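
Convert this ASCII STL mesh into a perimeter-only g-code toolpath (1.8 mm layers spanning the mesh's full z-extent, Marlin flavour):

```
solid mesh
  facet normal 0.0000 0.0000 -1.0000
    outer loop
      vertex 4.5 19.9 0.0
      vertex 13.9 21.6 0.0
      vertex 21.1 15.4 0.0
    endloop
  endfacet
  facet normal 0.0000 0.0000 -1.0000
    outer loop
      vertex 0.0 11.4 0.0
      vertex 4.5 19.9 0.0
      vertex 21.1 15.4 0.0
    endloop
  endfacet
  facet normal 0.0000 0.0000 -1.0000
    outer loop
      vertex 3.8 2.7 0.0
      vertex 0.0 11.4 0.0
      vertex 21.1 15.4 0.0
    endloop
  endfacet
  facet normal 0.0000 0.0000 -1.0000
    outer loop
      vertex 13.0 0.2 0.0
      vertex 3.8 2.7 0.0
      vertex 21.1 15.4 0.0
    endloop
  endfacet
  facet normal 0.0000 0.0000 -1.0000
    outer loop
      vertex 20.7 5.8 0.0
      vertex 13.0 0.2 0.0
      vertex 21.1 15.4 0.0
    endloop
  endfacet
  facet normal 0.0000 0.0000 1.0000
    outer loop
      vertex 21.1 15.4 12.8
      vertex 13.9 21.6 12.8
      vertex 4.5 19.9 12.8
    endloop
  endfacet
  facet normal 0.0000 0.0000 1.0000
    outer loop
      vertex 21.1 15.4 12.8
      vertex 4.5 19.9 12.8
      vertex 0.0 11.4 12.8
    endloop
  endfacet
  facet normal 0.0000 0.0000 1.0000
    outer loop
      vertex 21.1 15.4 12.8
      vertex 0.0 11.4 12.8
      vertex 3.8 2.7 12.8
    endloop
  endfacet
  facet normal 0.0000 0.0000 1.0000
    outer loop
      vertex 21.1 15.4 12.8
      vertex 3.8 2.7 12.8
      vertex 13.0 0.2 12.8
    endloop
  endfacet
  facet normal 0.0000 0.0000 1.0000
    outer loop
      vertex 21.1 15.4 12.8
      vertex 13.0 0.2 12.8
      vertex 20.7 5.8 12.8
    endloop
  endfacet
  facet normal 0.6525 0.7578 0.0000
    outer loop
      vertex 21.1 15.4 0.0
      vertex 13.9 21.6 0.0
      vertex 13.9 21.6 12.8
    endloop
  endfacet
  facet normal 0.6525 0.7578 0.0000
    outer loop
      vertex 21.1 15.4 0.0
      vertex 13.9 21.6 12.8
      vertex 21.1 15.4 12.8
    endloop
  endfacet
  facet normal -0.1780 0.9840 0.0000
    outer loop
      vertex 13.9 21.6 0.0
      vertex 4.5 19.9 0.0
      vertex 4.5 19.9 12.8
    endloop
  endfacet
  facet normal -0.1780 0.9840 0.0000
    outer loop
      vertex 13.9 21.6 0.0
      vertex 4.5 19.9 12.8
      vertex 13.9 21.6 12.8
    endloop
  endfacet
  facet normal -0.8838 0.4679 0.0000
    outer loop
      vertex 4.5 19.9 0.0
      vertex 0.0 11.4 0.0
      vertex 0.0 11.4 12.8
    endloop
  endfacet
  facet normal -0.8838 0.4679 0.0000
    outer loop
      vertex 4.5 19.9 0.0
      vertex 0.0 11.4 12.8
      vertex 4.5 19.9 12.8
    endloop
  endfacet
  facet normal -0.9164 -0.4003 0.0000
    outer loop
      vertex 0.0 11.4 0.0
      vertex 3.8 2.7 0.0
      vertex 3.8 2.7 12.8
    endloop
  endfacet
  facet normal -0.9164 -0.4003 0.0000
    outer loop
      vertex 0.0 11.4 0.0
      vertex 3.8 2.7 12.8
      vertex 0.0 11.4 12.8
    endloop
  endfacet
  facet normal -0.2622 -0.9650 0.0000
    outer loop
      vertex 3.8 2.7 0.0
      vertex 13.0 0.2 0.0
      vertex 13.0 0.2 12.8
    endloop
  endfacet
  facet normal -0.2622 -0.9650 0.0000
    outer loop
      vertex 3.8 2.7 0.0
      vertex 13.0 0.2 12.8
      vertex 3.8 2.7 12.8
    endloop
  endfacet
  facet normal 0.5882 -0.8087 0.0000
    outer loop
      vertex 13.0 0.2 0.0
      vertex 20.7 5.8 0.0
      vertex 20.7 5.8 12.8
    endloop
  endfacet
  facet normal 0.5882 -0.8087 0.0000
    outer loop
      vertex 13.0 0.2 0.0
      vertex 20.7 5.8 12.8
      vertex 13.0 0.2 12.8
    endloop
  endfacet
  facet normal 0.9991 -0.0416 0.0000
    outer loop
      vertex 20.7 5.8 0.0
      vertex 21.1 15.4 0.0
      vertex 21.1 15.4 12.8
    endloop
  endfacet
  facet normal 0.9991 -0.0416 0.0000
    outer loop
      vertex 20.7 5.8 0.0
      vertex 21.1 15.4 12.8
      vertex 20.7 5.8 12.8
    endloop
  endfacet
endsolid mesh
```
; perimeter-only toolpath
G21 ; units = mm
G90 ; absolute positioning
G28 ; home
; layer 1
G0 Z1.8
G0 X21.1 Y15.4
G1 X13.9 Y21.6
G1 X4.5 Y19.9
G1 X0.0 Y11.4
G1 X3.8 Y2.7
G1 X13.0 Y0.2
G1 X20.7 Y5.8
G1 X21.1 Y15.4
; layer 2
G0 Z3.7
G0 X21.1 Y15.4
G1 X13.9 Y21.6
G1 X4.5 Y19.9
G1 X0.0 Y11.4
G1 X3.8 Y2.7
G1 X13.0 Y0.2
G1 X20.7 Y5.8
G1 X21.1 Y15.4
; layer 3
G0 Z5.5
G0 X21.1 Y15.4
G1 X13.9 Y21.6
G1 X4.5 Y19.9
G1 X0.0 Y11.4
G1 X3.8 Y2.7
G1 X13.0 Y0.2
G1 X20.7 Y5.8
G1 X21.1 Y15.4
; layer 4
G0 Z7.3
G0 X21.1 Y15.4
G1 X13.9 Y21.6
G1 X4.5 Y19.9
G1 X0.0 Y11.4
G1 X3.8 Y2.7
G1 X13.0 Y0.2
G1 X20.7 Y5.8
G1 X21.1 Y15.4
; layer 5
G0 Z9.1
G0 X21.1 Y15.4
G1 X13.9 Y21.6
G1 X4.5 Y19.9
G1 X0.0 Y11.4
G1 X3.8 Y2.7
G1 X13.0 Y0.2
G1 X20.7 Y5.8
G1 X21.1 Y15.4
; layer 6
G0 Z11.0
G0 X21.1 Y15.4
G1 X13.9 Y21.6
G1 X4.5 Y19.9
G1 X0.0 Y11.4
G1 X3.8 Y2.7
G1 X13.0 Y0.2
G1 X20.7 Y5.8
G1 X21.1 Y15.4
; layer 7
G0 Z12.8
G0 X21.1 Y15.4
G1 X13.9 Y21.6
G1 X4.5 Y19.9
G1 X0.0 Y11.4
G1 X3.8 Y2.7
G1 X13.0 Y0.2
G1 X20.7 Y5.8
G1 X21.1 Y15.4
M2 ; end

The solid is a regular 7-sided prism (a cylinder approximated with 7 flat sides), circumscribed radius ≈ 11 mm, height ≈ 12.8 mm. Slicing at Δz = 1.8 mm — 7 equal slices spanning the solid's height, so layer i sits at z = i·h/7 — gives 7 non-empty perimeters. Each is a 7-segment closed polygon; G0 lifts to the layer z and rapids to the start vertex, then G1 traces the edges.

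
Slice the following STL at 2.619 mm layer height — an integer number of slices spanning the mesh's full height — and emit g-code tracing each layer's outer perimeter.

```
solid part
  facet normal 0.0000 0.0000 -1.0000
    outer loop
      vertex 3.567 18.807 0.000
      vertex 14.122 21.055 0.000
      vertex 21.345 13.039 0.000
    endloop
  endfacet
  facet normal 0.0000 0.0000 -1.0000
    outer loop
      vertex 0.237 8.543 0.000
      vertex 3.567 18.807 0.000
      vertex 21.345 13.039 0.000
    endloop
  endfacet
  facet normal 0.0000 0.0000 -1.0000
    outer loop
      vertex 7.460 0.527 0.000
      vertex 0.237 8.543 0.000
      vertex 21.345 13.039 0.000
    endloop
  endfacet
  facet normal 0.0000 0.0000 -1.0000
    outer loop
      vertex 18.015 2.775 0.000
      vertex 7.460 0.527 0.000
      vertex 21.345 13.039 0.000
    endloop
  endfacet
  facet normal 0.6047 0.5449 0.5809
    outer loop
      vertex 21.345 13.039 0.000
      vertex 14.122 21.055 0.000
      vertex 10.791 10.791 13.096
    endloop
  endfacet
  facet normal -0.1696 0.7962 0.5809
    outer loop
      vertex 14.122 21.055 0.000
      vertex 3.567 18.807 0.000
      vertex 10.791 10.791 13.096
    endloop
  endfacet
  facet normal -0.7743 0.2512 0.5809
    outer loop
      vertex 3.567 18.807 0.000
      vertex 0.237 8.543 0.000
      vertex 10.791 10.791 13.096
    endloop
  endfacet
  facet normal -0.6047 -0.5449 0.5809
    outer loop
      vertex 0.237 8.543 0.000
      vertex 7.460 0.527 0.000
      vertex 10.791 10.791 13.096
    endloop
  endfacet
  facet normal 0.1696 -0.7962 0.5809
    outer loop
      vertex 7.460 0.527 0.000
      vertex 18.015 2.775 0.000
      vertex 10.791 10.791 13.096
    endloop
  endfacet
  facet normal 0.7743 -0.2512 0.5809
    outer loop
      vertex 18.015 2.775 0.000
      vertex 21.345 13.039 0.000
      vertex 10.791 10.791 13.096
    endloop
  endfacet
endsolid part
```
; perimeter-only toolpath
G21 ; units = mm
G90 ; absolute positioning
G28 ; home
; layer 1
G0 Z2.619
G0 X19.234 Y12.589
G1 X13.456 Y19.002
G1 X5.012 Y17.204
G1 X2.348 Y8.993
G1 X8.126 Y2.580
G1 X16.570 Y4.378
G1 X19.234 Y12.589
; layer 2
G0 Z5.238
G0 X17.123 Y12.140
G1 X12.790 Y16.949
G1 X6.457 Y15.601
G1 X4.459 Y9.442
G1 X8.792 Y4.633
G1 X15.125 Y5.981
G1 X17.123 Y12.140
; layer 3
G0 Z7.858
G0 X15.013 Y11.690
G1 X12.123 Y14.897
G1 X7.901 Y13.997
G1 X6.569 Y9.892
G1 X9.459 Y6.685
G1 X13.681 Y7.585
G1 X15.013 Y11.690
; layer 4
G0 Z10.477
G0 X12.902 Y11.241
G1 X11.457 Y12.844
G1 X9.346 Y12.394
G1 X8.680 Y10.341
G1 X10.125 Y8.738
G1 X12.236 Y9.188
G1 X12.902 Y11.241
M2 ; end

The solid is a regular 6-sided pyramid, base circumscribed radius ≈ 10.8 mm, apex at z ≈ 13.1 mm. Slicing at Δz = 2.619 mm — 5 equal slices spanning the solid's height, so layer i sits at z = i·h/5 — gives 4 non-empty perimeters. Each is a 6-segment closed polygon; G0 lifts to the layer z and rapids to the start vertex, then G1 traces the edges. The cross-section shrinks linearly with z (the slice at the apex is degenerate and omitted).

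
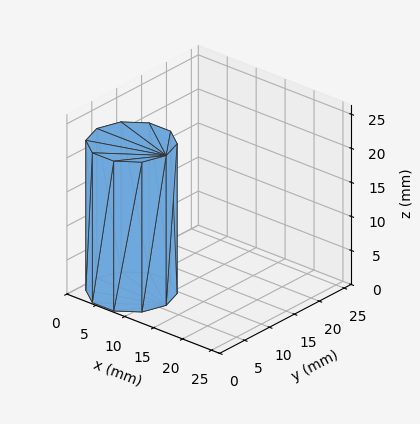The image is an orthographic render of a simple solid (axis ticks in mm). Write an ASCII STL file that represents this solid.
Reading the render: the shape is a regular 10-sided prism (a cylinder approximated with 10 flat sides), circumscribed radius ≈ 6 mm, height ≈ 22 mm (dimensions read to the nearest mm from the axis ticks). For the STL, each face is triangulated and given an outward normal.

solid part
  facet normal 0.0000 0.0000 -1.0000
    outer loop
      vertex 7.85 11.71 0.00
      vertex 10.85 9.53 0.00
      vertex 12.00 6.00 0.00
    endloop
  endfacet
  facet normal 0.0000 0.0000 -1.0000
    outer loop
      vertex 4.15 11.71 0.00
      vertex 7.85 11.71 0.00
      vertex 12.00 6.00 0.00
    endloop
  endfacet
  facet normal 0.0000 0.0000 -1.0000
    outer loop
      vertex 1.15 9.53 0.00
      vertex 4.15 11.71 0.00
      vertex 12.00 6.00 0.00
    endloop
  endfacet
  facet normal 0.0000 0.0000 -1.0000
    outer loop
      vertex 0.00 6.00 0.00
      vertex 1.15 9.53 0.00
      vertex 12.00 6.00 0.00
    endloop
  endfacet
  facet normal 0.0000 0.0000 -1.0000
    outer loop
      vertex 1.15 2.47 0.00
      vertex 0.00 6.00 0.00
      vertex 12.00 6.00 0.00
    endloop
  endfacet
  facet normal 0.0000 0.0000 -1.0000
    outer loop
      vertex 4.15 0.29 0.00
      vertex 1.15 2.47 0.00
      vertex 12.00 6.00 0.00
    endloop
  endfacet
  facet normal 0.0000 0.0000 -1.0000
    outer loop
      vertex 7.85 0.29 0.00
      vertex 4.15 0.29 0.00
      vertex 12.00 6.00 0.00
    endloop
  endfacet
  facet normal 0.0000 0.0000 -1.0000
    outer loop
      vertex 10.85 2.47 0.00
      vertex 7.85 0.29 0.00
      vertex 12.00 6.00 0.00
    endloop
  endfacet
  facet normal 0.0000 0.0000 1.0000
    outer loop
      vertex 12.00 6.00 22.00
      vertex 10.85 9.53 22.00
      vertex 7.85 11.71 22.00
    endloop
  endfacet
  facet normal 0.0000 0.0000 1.0000
    outer loop
      vertex 12.00 6.00 22.00
      vertex 7.85 11.71 22.00
      vertex 4.15 11.71 22.00
    endloop
  endfacet
  facet normal 0.0000 0.0000 1.0000
    outer loop
      vertex 12.00 6.00 22.00
      vertex 4.15 11.71 22.00
      vertex 1.15 9.53 22.00
    endloop
  endfacet
  facet normal 0.0000 0.0000 1.0000
    outer loop
      vertex 12.00 6.00 22.00
      vertex 1.15 9.53 22.00
      vertex 0.00 6.00 22.00
    endloop
  endfacet
  facet normal 0.0000 0.0000 1.0000
    outer loop
      vertex 12.00 6.00 22.00
      vertex 0.00 6.00 22.00
      vertex 1.15 2.47 22.00
    endloop
  endfacet
  facet normal 0.0000 0.0000 1.0000
    outer loop
      vertex 12.00 6.00 22.00
      vertex 1.15 2.47 22.00
      vertex 4.15 0.29 22.00
    endloop
  endfacet
  facet normal 0.0000 0.0000 1.0000
    outer loop
      vertex 12.00 6.00 22.00
      vertex 4.15 0.29 22.00
      vertex 7.85 0.29 22.00
    endloop
  endfacet
  facet normal 0.0000 0.0000 1.0000
    outer loop
      vertex 12.00 6.00 22.00
      vertex 7.85 0.29 22.00
      vertex 10.85 2.47 22.00
    endloop
  endfacet
  facet normal 0.9508 0.3098 0.0000
    outer loop
      vertex 12.00 6.00 0.00
      vertex 10.85 9.53 0.00
      vertex 10.85 9.53 22.00
    endloop
  endfacet
  facet normal 0.9508 0.3098 0.0000
    outer loop
      vertex 12.00 6.00 0.00
      vertex 10.85 9.53 22.00
      vertex 12.00 6.00 22.00
    endloop
  endfacet
  facet normal 0.5879 0.8090 0.0000
    outer loop
      vertex 10.85 9.53 0.00
      vertex 7.85 11.71 0.00
      vertex 7.85 11.71 22.00
    endloop
  endfacet
  facet normal 0.5879 0.8090 0.0000
    outer loop
      vertex 10.85 9.53 0.00
      vertex 7.85 11.71 22.00
      vertex 10.85 9.53 22.00
    endloop
  endfacet
  facet normal 0.0000 1.0000 0.0000
    outer loop
      vertex 7.85 11.71 0.00
      vertex 4.15 11.71 0.00
      vertex 4.15 11.71 22.00
    endloop
  endfacet
  facet normal 0.0000 1.0000 0.0000
    outer loop
      vertex 7.85 11.71 0.00
      vertex 4.15 11.71 22.00
      vertex 7.85 11.71 22.00
    endloop
  endfacet
  facet normal -0.5879 0.8090 0.0000
    outer loop
      vertex 4.15 11.71 0.00
      vertex 1.15 9.53 0.00
      vertex 1.15 9.53 22.00
    endloop
  endfacet
  facet normal -0.5879 0.8090 0.0000
    outer loop
      vertex 4.15 11.71 0.00
      vertex 1.15 9.53 22.00
      vertex 4.15 11.71 22.00
    endloop
  endfacet
  facet normal -0.9508 0.3098 0.0000
    outer loop
      vertex 1.15 9.53 0.00
      vertex 0.00 6.00 0.00
      vertex 0.00 6.00 22.00
    endloop
  endfacet
  facet normal -0.9508 0.3098 0.0000
    outer loop
      vertex 1.15 9.53 0.00
      vertex 0.00 6.00 22.00
      vertex 1.15 9.53 22.00
    endloop
  endfacet
  facet normal -0.9508 -0.3098 0.0000
    outer loop
      vertex 0.00 6.00 0.00
      vertex 1.15 2.47 0.00
      vertex 1.15 2.47 22.00
    endloop
  endfacet
  facet normal -0.9508 -0.3098 0.0000
    outer loop
      vertex 0.00 6.00 0.00
      vertex 1.15 2.47 22.00
      vertex 0.00 6.00 22.00
    endloop
  endfacet
  facet normal -0.5879 -0.8090 0.0000
    outer loop
      vertex 1.15 2.47 0.00
      vertex 4.15 0.29 0.00
      vertex 4.15 0.29 22.00
    endloop
  endfacet
  facet normal -0.5879 -0.8090 0.0000
    outer loop
      vertex 1.15 2.47 0.00
      vertex 4.15 0.29 22.00
      vertex 1.15 2.47 22.00
    endloop
  endfacet
  facet normal 0.0000 -1.0000 0.0000
    outer loop
      vertex 4.15 0.29 0.00
      vertex 7.85 0.29 0.00
      vertex 7.85 0.29 22.00
    endloop
  endfacet
  facet normal 0.0000 -1.0000 0.0000
    outer loop
      vertex 4.15 0.29 0.00
      vertex 7.85 0.29 22.00
      vertex 4.15 0.29 22.00
    endloop
  endfacet
  facet normal 0.5879 -0.8090 0.0000
    outer loop
      vertex 7.85 0.29 0.00
      vertex 10.85 2.47 0.00
      vertex 10.85 2.47 22.00
    endloop
  endfacet
  facet normal 0.5879 -0.8090 0.0000
    outer loop
      vertex 7.85 0.29 0.00
      vertex 10.85 2.47 22.00
      vertex 7.85 0.29 22.00
    endloop
  endfacet
  facet normal 0.9508 -0.3098 0.0000
    outer loop
      vertex 10.85 2.47 0.00
      vertex 12.00 6.00 0.00
      vertex 12.00 6.00 22.00
    endloop
  endfacet
  facet normal 0.9508 -0.3098 0.0000
    outer loop
      vertex 10.85 2.47 0.00
      vertex 12.00 6.00 22.00
      vertex 10.85 2.47 22.00
    endloop
  endfacet
endsolid part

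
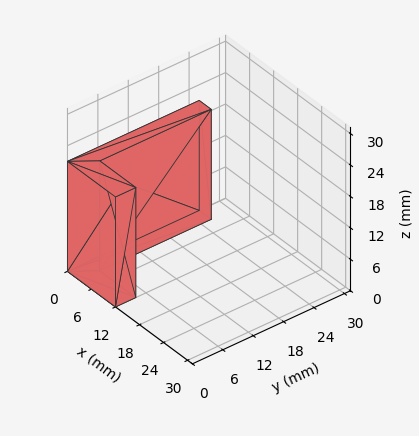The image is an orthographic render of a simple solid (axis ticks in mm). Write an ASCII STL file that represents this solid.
Reading the render: the shape is an L-shaped prism: outer 12 × 26 mm, arm thicknesses ≈ 4 mm (horizontal) and 3 mm (vertical), extruded 21 mm in z (dimensions read to the nearest mm from the axis ticks). For the STL, each face is triangulated and given an outward normal.

solid part
  facet normal 0.0000 0.0000 -1.0000
    outer loop
      vertex 12.0 4.0 0.0
      vertex 12.0 0.0 0.0
      vertex 0.0 0.0 0.0
    endloop
  endfacet
  facet normal 0.0000 0.0000 -1.0000
    outer loop
      vertex 3.0 4.0 0.0
      vertex 12.0 4.0 0.0
      vertex 0.0 0.0 0.0
    endloop
  endfacet
  facet normal 0.0000 0.0000 -1.0000
    outer loop
      vertex 3.0 26.0 0.0
      vertex 3.0 4.0 0.0
      vertex 0.0 0.0 0.0
    endloop
  endfacet
  facet normal 0.0000 0.0000 -1.0000
    outer loop
      vertex 0.0 26.0 0.0
      vertex 3.0 26.0 0.0
      vertex 0.0 0.0 0.0
    endloop
  endfacet
  facet normal 0.0000 0.0000 1.0000
    outer loop
      vertex 0.0 0.0 21.0
      vertex 12.0 0.0 21.0
      vertex 12.0 4.0 21.0
    endloop
  endfacet
  facet normal 0.0000 0.0000 1.0000
    outer loop
      vertex 0.0 0.0 21.0
      vertex 12.0 4.0 21.0
      vertex 3.0 4.0 21.0
    endloop
  endfacet
  facet normal 0.0000 0.0000 1.0000
    outer loop
      vertex 0.0 0.0 21.0
      vertex 3.0 4.0 21.0
      vertex 3.0 26.0 21.0
    endloop
  endfacet
  facet normal 0.0000 0.0000 1.0000
    outer loop
      vertex 0.0 0.0 21.0
      vertex 3.0 26.0 21.0
      vertex 0.0 26.0 21.0
    endloop
  endfacet
  facet normal 0.0000 -1.0000 0.0000
    outer loop
      vertex 0.0 0.0 0.0
      vertex 12.0 0.0 0.0
      vertex 12.0 0.0 21.0
    endloop
  endfacet
  facet normal 0.0000 -1.0000 0.0000
    outer loop
      vertex 0.0 0.0 0.0
      vertex 12.0 0.0 21.0
      vertex 0.0 0.0 21.0
    endloop
  endfacet
  facet normal 1.0000 0.0000 0.0000
    outer loop
      vertex 12.0 0.0 0.0
      vertex 12.0 4.0 0.0
      vertex 12.0 4.0 21.0
    endloop
  endfacet
  facet normal 1.0000 0.0000 0.0000
    outer loop
      vertex 12.0 0.0 0.0
      vertex 12.0 4.0 21.0
      vertex 12.0 0.0 21.0
    endloop
  endfacet
  facet normal 0.0000 1.0000 0.0000
    outer loop
      vertex 12.0 4.0 0.0
      vertex 3.0 4.0 0.0
      vertex 3.0 4.0 21.0
    endloop
  endfacet
  facet normal 0.0000 1.0000 0.0000
    outer loop
      vertex 12.0 4.0 0.0
      vertex 3.0 4.0 21.0
      vertex 12.0 4.0 21.0
    endloop
  endfacet
  facet normal 1.0000 0.0000 0.0000
    outer loop
      vertex 3.0 4.0 0.0
      vertex 3.0 26.0 0.0
      vertex 3.0 26.0 21.0
    endloop
  endfacet
  facet normal 1.0000 0.0000 0.0000
    outer loop
      vertex 3.0 4.0 0.0
      vertex 3.0 26.0 21.0
      vertex 3.0 4.0 21.0
    endloop
  endfacet
  facet normal 0.0000 1.0000 0.0000
    outer loop
      vertex 3.0 26.0 0.0
      vertex 0.0 26.0 0.0
      vertex 0.0 26.0 21.0
    endloop
  endfacet
  facet normal 0.0000 1.0000 0.0000
    outer loop
      vertex 3.0 26.0 0.0
      vertex 0.0 26.0 21.0
      vertex 3.0 26.0 21.0
    endloop
  endfacet
  facet normal -1.0000 0.0000 0.0000
    outer loop
      vertex 0.0 26.0 0.0
      vertex 0.0 0.0 0.0
      vertex 0.0 0.0 21.0
    endloop
  endfacet
  facet normal -1.0000 0.0000 0.0000
    outer loop
      vertex 0.0 26.0 0.0
      vertex 0.0 0.0 21.0
      vertex 0.0 26.0 21.0
    endloop
  endfacet
endsolid part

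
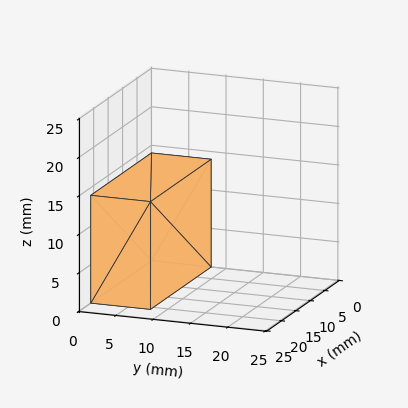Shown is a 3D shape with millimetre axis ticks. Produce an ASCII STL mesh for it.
Reading the render: the shape is a rectangular box, roughly 21 × 8 mm footprint and 14 mm tall (dimensions read to the nearest mm from the axis ticks). For the STL, each face is triangulated and given an outward normal.

solid part
  facet normal 0.0000 0.0000 -1.0000
    outer loop
      vertex 21.0 8.0 0.0
      vertex 21.0 0.0 0.0
      vertex 0.0 0.0 0.0
    endloop
  endfacet
  facet normal 0.0000 0.0000 -1.0000
    outer loop
      vertex 0.0 8.0 0.0
      vertex 21.0 8.0 0.0
      vertex 0.0 0.0 0.0
    endloop
  endfacet
  facet normal 0.0000 0.0000 1.0000
    outer loop
      vertex 0.0 0.0 14.0
      vertex 21.0 0.0 14.0
      vertex 21.0 8.0 14.0
    endloop
  endfacet
  facet normal 0.0000 0.0000 1.0000
    outer loop
      vertex 0.0 0.0 14.0
      vertex 21.0 8.0 14.0
      vertex 0.0 8.0 14.0
    endloop
  endfacet
  facet normal 0.0000 -1.0000 0.0000
    outer loop
      vertex 0.0 0.0 0.0
      vertex 21.0 0.0 0.0
      vertex 21.0 0.0 14.0
    endloop
  endfacet
  facet normal 0.0000 -1.0000 0.0000
    outer loop
      vertex 0.0 0.0 0.0
      vertex 21.0 0.0 14.0
      vertex 0.0 0.0 14.0
    endloop
  endfacet
  facet normal 0.0000 1.0000 0.0000
    outer loop
      vertex 21.0 8.0 14.0
      vertex 21.0 8.0 0.0
      vertex 0.0 8.0 0.0
    endloop
  endfacet
  facet normal 0.0000 1.0000 0.0000
    outer loop
      vertex 0.0 8.0 14.0
      vertex 21.0 8.0 14.0
      vertex 0.0 8.0 0.0
    endloop
  endfacet
  facet normal -1.0000 0.0000 0.0000
    outer loop
      vertex 0.0 8.0 14.0
      vertex 0.0 8.0 0.0
      vertex 0.0 0.0 0.0
    endloop
  endfacet
  facet normal -1.0000 0.0000 0.0000
    outer loop
      vertex 0.0 0.0 14.0
      vertex 0.0 8.0 14.0
      vertex 0.0 0.0 0.0
    endloop
  endfacet
  facet normal 1.0000 0.0000 0.0000
    outer loop
      vertex 21.0 0.0 0.0
      vertex 21.0 8.0 0.0
      vertex 21.0 8.0 14.0
    endloop
  endfacet
  facet normal 1.0000 0.0000 0.0000
    outer loop
      vertex 21.0 0.0 0.0
      vertex 21.0 8.0 14.0
      vertex 21.0 0.0 14.0
    endloop
  endfacet
endsolid part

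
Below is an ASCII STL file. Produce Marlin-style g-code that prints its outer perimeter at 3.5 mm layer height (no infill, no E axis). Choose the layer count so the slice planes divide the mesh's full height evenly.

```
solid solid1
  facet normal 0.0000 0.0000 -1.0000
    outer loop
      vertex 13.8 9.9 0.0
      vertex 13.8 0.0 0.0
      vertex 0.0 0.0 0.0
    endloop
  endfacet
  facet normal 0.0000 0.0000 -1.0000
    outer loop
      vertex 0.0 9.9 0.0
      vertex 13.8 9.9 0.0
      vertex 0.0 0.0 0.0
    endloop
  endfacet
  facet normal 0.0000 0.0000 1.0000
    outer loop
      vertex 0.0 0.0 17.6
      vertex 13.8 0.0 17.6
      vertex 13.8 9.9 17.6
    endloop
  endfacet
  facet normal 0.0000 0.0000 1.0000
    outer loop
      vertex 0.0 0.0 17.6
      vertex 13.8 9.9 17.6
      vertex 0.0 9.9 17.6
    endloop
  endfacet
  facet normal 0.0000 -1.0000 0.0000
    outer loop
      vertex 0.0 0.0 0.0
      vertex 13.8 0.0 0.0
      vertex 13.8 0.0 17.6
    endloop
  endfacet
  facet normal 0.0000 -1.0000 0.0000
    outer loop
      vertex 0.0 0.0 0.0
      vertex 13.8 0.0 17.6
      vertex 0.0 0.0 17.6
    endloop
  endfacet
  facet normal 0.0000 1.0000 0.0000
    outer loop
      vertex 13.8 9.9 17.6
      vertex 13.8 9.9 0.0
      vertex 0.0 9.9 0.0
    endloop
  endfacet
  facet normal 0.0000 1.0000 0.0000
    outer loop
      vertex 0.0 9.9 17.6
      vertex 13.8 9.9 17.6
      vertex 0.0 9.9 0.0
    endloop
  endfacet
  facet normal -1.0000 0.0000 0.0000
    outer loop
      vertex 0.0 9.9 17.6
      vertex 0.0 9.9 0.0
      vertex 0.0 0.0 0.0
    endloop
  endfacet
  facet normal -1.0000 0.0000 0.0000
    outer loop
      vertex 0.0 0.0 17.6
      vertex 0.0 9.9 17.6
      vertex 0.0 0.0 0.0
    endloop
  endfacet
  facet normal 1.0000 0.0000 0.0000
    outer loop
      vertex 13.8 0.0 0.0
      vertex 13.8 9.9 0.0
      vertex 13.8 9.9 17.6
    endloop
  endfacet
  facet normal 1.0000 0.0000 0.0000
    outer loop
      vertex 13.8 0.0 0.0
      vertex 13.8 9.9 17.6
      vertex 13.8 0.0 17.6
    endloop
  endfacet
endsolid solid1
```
; perimeter-only toolpath
G21 ; units = mm
G90 ; absolute positioning
G28 ; home
; layer 1
G0 Z3.5
G0 X0.0 Y0.0
G1 X13.8 Y0.0
G1 X13.8 Y9.9
G1 X0.0 Y9.9
G1 X0.0 Y0.0
; layer 2
G0 Z7.0
G0 X0.0 Y0.0
G1 X13.8 Y0.0
G1 X13.8 Y9.9
G1 X0.0 Y9.9
G1 X0.0 Y0.0
; layer 3
G0 Z10.6
G0 X0.0 Y0.0
G1 X13.8 Y0.0
G1 X13.8 Y9.9
G1 X0.0 Y9.9
G1 X0.0 Y0.0
; layer 4
G0 Z14.1
G0 X0.0 Y0.0
G1 X13.8 Y0.0
G1 X13.8 Y9.9
G1 X0.0 Y9.9
G1 X0.0 Y0.0
; layer 5
G0 Z17.6
G0 X0.0 Y0.0
G1 X13.8 Y0.0
G1 X13.8 Y9.9
G1 X0.0 Y9.9
G1 X0.0 Y0.0
M2 ; end

The solid is a rectangular box, roughly 13.8 × 9.9 mm footprint and 17.6 mm tall. Slicing at Δz = 3.5 mm — 5 equal slices spanning the solid's height, so layer i sits at z = i·h/5 — gives 5 non-empty perimeters. Each is a 4-segment closed polygon; G0 lifts to the layer z and rapids to the start vertex, then G1 traces the edges.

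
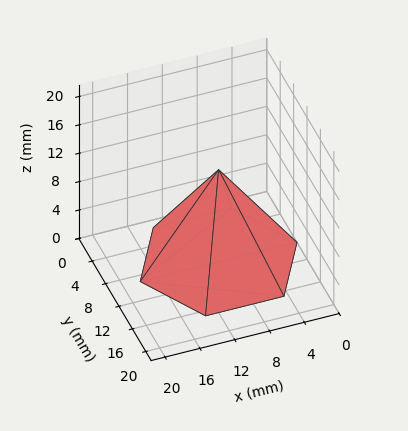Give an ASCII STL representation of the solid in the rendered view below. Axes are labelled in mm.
Reading the render: the shape is a regular 6-sided pyramid, base circumscribed radius ≈ 9 mm, apex at z ≈ 13 mm (dimensions read to the nearest mm from the axis ticks). For the STL, each face is triangulated and given an outward normal.

solid part
  facet normal 0.0000 0.0000 -1.0000
    outer loop
      vertex 4.5 16.8 0.0
      vertex 13.5 16.8 0.0
      vertex 18.0 9.0 0.0
    endloop
  endfacet
  facet normal 0.0000 0.0000 -1.0000
    outer loop
      vertex 0.0 9.0 0.0
      vertex 4.5 16.8 0.0
      vertex 18.0 9.0 0.0
    endloop
  endfacet
  facet normal 0.0000 0.0000 -1.0000
    outer loop
      vertex 4.5 1.2 0.0
      vertex 0.0 9.0 0.0
      vertex 18.0 9.0 0.0
    endloop
  endfacet
  facet normal 0.0000 0.0000 -1.0000
    outer loop
      vertex 13.5 1.2 0.0
      vertex 4.5 1.2 0.0
      vertex 18.0 9.0 0.0
    endloop
  endfacet
  facet normal 0.7429 0.4286 0.5143
    outer loop
      vertex 18.0 9.0 0.0
      vertex 13.5 16.8 0.0
      vertex 9.0 9.0 13.0
    endloop
  endfacet
  facet normal 0.0000 0.8575 0.5145
    outer loop
      vertex 13.5 16.8 0.0
      vertex 4.5 16.8 0.0
      vertex 9.0 9.0 13.0
    endloop
  endfacet
  facet normal -0.7429 0.4286 0.5143
    outer loop
      vertex 4.5 16.8 0.0
      vertex 0.0 9.0 0.0
      vertex 9.0 9.0 13.0
    endloop
  endfacet
  facet normal -0.7429 -0.4286 0.5143
    outer loop
      vertex 0.0 9.0 0.0
      vertex 4.5 1.2 0.0
      vertex 9.0 9.0 13.0
    endloop
  endfacet
  facet normal 0.0000 -0.8575 0.5145
    outer loop
      vertex 4.5 1.2 0.0
      vertex 13.5 1.2 0.0
      vertex 9.0 9.0 13.0
    endloop
  endfacet
  facet normal 0.7429 -0.4286 0.5143
    outer loop
      vertex 13.5 1.2 0.0
      vertex 18.0 9.0 0.0
      vertex 9.0 9.0 13.0
    endloop
  endfacet
endsolid part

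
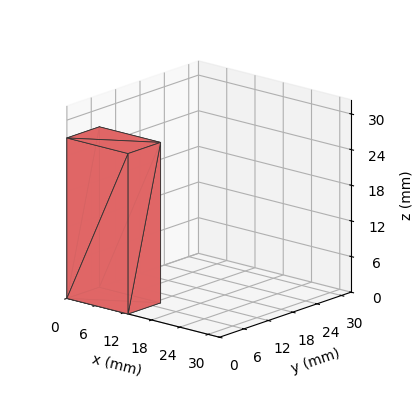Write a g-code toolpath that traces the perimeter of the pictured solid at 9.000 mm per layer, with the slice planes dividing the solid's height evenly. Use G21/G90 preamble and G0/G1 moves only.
Reading the render: the shape is a rectangular box, roughly 13 × 8 mm footprint and 27 mm tall (dimensions read to the nearest mm from the axis ticks). For the g-code, the solid's height is divided into equal slices at the stated Δz and each level perimeter traced with G1 moves after a G0 lift.

; perimeter-only toolpath
G21 ; units = mm
G90 ; absolute positioning
G28 ; home
; layer 1
G0 Z9.000
G0 X0.000 Y0.000
G1 X13.000 Y0.000
G1 X13.000 Y8.000
G1 X0.000 Y8.000
G1 X0.000 Y0.000
; layer 2
G0 Z18.000
G0 X0.000 Y0.000
G1 X13.000 Y0.000
G1 X13.000 Y8.000
G1 X0.000 Y8.000
G1 X0.000 Y0.000
; layer 3
G0 Z27.000
G0 X0.000 Y0.000
G1 X13.000 Y0.000
G1 X13.000 Y8.000
G1 X0.000 Y8.000
G1 X0.000 Y0.000
M2 ; end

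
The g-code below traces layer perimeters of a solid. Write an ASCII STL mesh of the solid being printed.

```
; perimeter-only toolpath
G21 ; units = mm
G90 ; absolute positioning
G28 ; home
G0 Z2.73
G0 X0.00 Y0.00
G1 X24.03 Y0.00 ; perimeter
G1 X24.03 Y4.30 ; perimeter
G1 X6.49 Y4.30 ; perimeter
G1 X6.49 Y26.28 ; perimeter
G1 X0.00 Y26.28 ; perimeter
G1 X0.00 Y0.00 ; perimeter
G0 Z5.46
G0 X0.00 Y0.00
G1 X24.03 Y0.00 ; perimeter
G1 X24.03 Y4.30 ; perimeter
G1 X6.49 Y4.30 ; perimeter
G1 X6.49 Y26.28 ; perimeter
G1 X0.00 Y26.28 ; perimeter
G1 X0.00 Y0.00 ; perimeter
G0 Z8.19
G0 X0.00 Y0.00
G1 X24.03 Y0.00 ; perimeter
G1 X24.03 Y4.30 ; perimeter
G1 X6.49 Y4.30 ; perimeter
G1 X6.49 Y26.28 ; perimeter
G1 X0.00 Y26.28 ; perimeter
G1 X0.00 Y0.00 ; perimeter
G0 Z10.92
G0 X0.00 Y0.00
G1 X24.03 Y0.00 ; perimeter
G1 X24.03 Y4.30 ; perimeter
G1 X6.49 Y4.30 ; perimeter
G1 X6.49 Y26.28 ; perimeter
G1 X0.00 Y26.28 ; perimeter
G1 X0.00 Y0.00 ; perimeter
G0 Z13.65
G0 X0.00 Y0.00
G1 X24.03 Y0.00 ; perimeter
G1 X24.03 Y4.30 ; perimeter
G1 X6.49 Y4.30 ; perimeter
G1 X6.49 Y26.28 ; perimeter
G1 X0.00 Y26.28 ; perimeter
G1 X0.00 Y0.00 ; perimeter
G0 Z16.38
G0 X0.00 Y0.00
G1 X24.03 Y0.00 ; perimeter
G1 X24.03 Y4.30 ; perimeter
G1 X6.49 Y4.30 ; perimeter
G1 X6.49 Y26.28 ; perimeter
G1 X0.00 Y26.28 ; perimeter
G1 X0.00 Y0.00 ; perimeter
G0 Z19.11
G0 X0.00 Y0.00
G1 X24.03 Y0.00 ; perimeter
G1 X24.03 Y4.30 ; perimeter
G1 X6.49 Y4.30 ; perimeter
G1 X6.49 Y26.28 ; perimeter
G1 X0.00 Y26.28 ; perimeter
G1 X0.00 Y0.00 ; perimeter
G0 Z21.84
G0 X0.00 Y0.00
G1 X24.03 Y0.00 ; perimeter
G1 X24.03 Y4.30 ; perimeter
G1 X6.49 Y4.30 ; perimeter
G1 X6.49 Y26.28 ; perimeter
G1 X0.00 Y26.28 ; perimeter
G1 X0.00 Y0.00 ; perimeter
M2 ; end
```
solid part
  facet normal 0.0000 0.0000 -1.0000
    outer loop
      vertex 24.03 4.30 0.00
      vertex 24.03 0.00 0.00
      vertex 0.00 0.00 0.00
    endloop
  endfacet
  facet normal 0.0000 0.0000 -1.0000
    outer loop
      vertex 6.49 4.30 0.00
      vertex 24.03 4.30 0.00
      vertex 0.00 0.00 0.00
    endloop
  endfacet
  facet normal 0.0000 0.0000 -1.0000
    outer loop
      vertex 6.49 26.28 0.00
      vertex 6.49 4.30 0.00
      vertex 0.00 0.00 0.00
    endloop
  endfacet
  facet normal 0.0000 0.0000 -1.0000
    outer loop
      vertex 0.00 26.28 0.00
      vertex 6.49 26.28 0.00
      vertex 0.00 0.00 0.00
    endloop
  endfacet
  facet normal 0.0000 0.0000 1.0000
    outer loop
      vertex 0.00 0.00 21.84
      vertex 24.03 0.00 21.84
      vertex 24.03 4.30 21.84
    endloop
  endfacet
  facet normal 0.0000 0.0000 1.0000
    outer loop
      vertex 0.00 0.00 21.84
      vertex 24.03 4.30 21.84
      vertex 6.49 4.30 21.84
    endloop
  endfacet
  facet normal 0.0000 0.0000 1.0000
    outer loop
      vertex 0.00 0.00 21.84
      vertex 6.49 4.30 21.84
      vertex 6.49 26.28 21.84
    endloop
  endfacet
  facet normal 0.0000 0.0000 1.0000
    outer loop
      vertex 0.00 0.00 21.84
      vertex 6.49 26.28 21.84
      vertex 0.00 26.28 21.84
    endloop
  endfacet
  facet normal 0.0000 -1.0000 0.0000
    outer loop
      vertex 0.00 0.00 0.00
      vertex 24.03 0.00 0.00
      vertex 24.03 0.00 21.84
    endloop
  endfacet
  facet normal 0.0000 -1.0000 0.0000
    outer loop
      vertex 0.00 0.00 0.00
      vertex 24.03 0.00 21.84
      vertex 0.00 0.00 21.84
    endloop
  endfacet
  facet normal 1.0000 0.0000 0.0000
    outer loop
      vertex 24.03 0.00 0.00
      vertex 24.03 4.30 0.00
      vertex 24.03 4.30 21.84
    endloop
  endfacet
  facet normal 1.0000 0.0000 0.0000
    outer loop
      vertex 24.03 0.00 0.00
      vertex 24.03 4.30 21.84
      vertex 24.03 0.00 21.84
    endloop
  endfacet
  facet normal 0.0000 1.0000 0.0000
    outer loop
      vertex 24.03 4.30 0.00
      vertex 6.49 4.30 0.00
      vertex 6.49 4.30 21.84
    endloop
  endfacet
  facet normal 0.0000 1.0000 0.0000
    outer loop
      vertex 24.03 4.30 0.00
      vertex 6.49 4.30 21.84
      vertex 24.03 4.30 21.84
    endloop
  endfacet
  facet normal 1.0000 0.0000 0.0000
    outer loop
      vertex 6.49 4.30 0.00
      vertex 6.49 26.28 0.00
      vertex 6.49 26.28 21.84
    endloop
  endfacet
  facet normal 1.0000 0.0000 0.0000
    outer loop
      vertex 6.49 4.30 0.00
      vertex 6.49 26.28 21.84
      vertex 6.49 4.30 21.84
    endloop
  endfacet
  facet normal 0.0000 1.0000 0.0000
    outer loop
      vertex 6.49 26.28 0.00
      vertex 0.00 26.28 0.00
      vertex 0.00 26.28 21.84
    endloop
  endfacet
  facet normal 0.0000 1.0000 0.0000
    outer loop
      vertex 6.49 26.28 0.00
      vertex 0.00 26.28 21.84
      vertex 6.49 26.28 21.84
    endloop
  endfacet
  facet normal -1.0000 0.0000 0.0000
    outer loop
      vertex 0.00 26.28 0.00
      vertex 0.00 0.00 0.00
      vertex 0.00 0.00 21.84
    endloop
  endfacet
  facet normal -1.0000 0.0000 0.0000
    outer loop
      vertex 0.00 26.28 0.00
      vertex 0.00 0.00 21.84
      vertex 0.00 26.28 21.84
    endloop
  endfacet
endsolid part

The G0 Z moves step by Δz≈2.73 mm. Every layer's G1 loop is the same polygon, so the solid is a straight extrusion of it from z=0 to z≈21.8. Closing with flat bottom and top caps and triangulating gives 20 facets — an L-shaped prism: outer 24 × 26.3 mm, arm thicknesses ≈ 4.3 mm (horizontal) and 6.49 mm (vertical), extruded 21.8 mm in z.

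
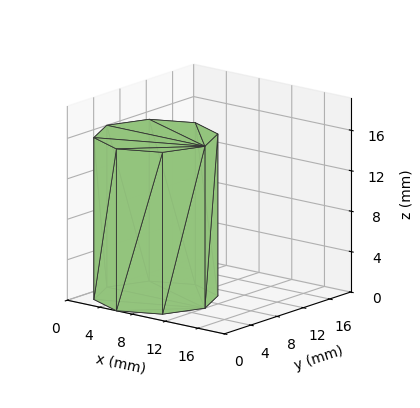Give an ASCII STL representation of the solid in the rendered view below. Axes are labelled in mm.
Reading the render: the shape is a regular 8-sided prism (a cylinder approximated with 8 flat sides), circumscribed radius ≈ 6 mm, height ≈ 16 mm (dimensions read to the nearest mm from the axis ticks). For the STL, each face is triangulated and given an outward normal.

solid part
  facet normal 0.0000 0.0000 -1.0000
    outer loop
      vertex 6.0 12.0 0.0
      vertex 10.2 10.2 0.0
      vertex 12.0 6.0 0.0
    endloop
  endfacet
  facet normal 0.0000 0.0000 -1.0000
    outer loop
      vertex 1.8 10.2 0.0
      vertex 6.0 12.0 0.0
      vertex 12.0 6.0 0.0
    endloop
  endfacet
  facet normal 0.0000 0.0000 -1.0000
    outer loop
      vertex 0.0 6.0 0.0
      vertex 1.8 10.2 0.0
      vertex 12.0 6.0 0.0
    endloop
  endfacet
  facet normal 0.0000 0.0000 -1.0000
    outer loop
      vertex 1.8 1.8 0.0
      vertex 0.0 6.0 0.0
      vertex 12.0 6.0 0.0
    endloop
  endfacet
  facet normal 0.0000 0.0000 -1.0000
    outer loop
      vertex 6.0 0.0 0.0
      vertex 1.8 1.8 0.0
      vertex 12.0 6.0 0.0
    endloop
  endfacet
  facet normal 0.0000 0.0000 -1.0000
    outer loop
      vertex 10.2 1.8 0.0
      vertex 6.0 0.0 0.0
      vertex 12.0 6.0 0.0
    endloop
  endfacet
  facet normal 0.0000 0.0000 1.0000
    outer loop
      vertex 12.0 6.0 16.0
      vertex 10.2 10.2 16.0
      vertex 6.0 12.0 16.0
    endloop
  endfacet
  facet normal 0.0000 0.0000 1.0000
    outer loop
      vertex 12.0 6.0 16.0
      vertex 6.0 12.0 16.0
      vertex 1.8 10.2 16.0
    endloop
  endfacet
  facet normal 0.0000 0.0000 1.0000
    outer loop
      vertex 12.0 6.0 16.0
      vertex 1.8 10.2 16.0
      vertex 0.0 6.0 16.0
    endloop
  endfacet
  facet normal 0.0000 0.0000 1.0000
    outer loop
      vertex 12.0 6.0 16.0
      vertex 0.0 6.0 16.0
      vertex 1.8 1.8 16.0
    endloop
  endfacet
  facet normal 0.0000 0.0000 1.0000
    outer loop
      vertex 12.0 6.0 16.0
      vertex 1.8 1.8 16.0
      vertex 6.0 0.0 16.0
    endloop
  endfacet
  facet normal 0.0000 0.0000 1.0000
    outer loop
      vertex 12.0 6.0 16.0
      vertex 6.0 0.0 16.0
      vertex 10.2 1.8 16.0
    endloop
  endfacet
  facet normal 0.9191 0.3939 0.0000
    outer loop
      vertex 12.0 6.0 0.0
      vertex 10.2 10.2 0.0
      vertex 10.2 10.2 16.0
    endloop
  endfacet
  facet normal 0.9191 0.3939 0.0000
    outer loop
      vertex 12.0 6.0 0.0
      vertex 10.2 10.2 16.0
      vertex 12.0 6.0 16.0
    endloop
  endfacet
  facet normal 0.3939 0.9191 0.0000
    outer loop
      vertex 10.2 10.2 0.0
      vertex 6.0 12.0 0.0
      vertex 6.0 12.0 16.0
    endloop
  endfacet
  facet normal 0.3939 0.9191 0.0000
    outer loop
      vertex 10.2 10.2 0.0
      vertex 6.0 12.0 16.0
      vertex 10.2 10.2 16.0
    endloop
  endfacet
  facet normal -0.3939 0.9191 0.0000
    outer loop
      vertex 6.0 12.0 0.0
      vertex 1.8 10.2 0.0
      vertex 1.8 10.2 16.0
    endloop
  endfacet
  facet normal -0.3939 0.9191 0.0000
    outer loop
      vertex 6.0 12.0 0.0
      vertex 1.8 10.2 16.0
      vertex 6.0 12.0 16.0
    endloop
  endfacet
  facet normal -0.9191 0.3939 0.0000
    outer loop
      vertex 1.8 10.2 0.0
      vertex 0.0 6.0 0.0
      vertex 0.0 6.0 16.0
    endloop
  endfacet
  facet normal -0.9191 0.3939 0.0000
    outer loop
      vertex 1.8 10.2 0.0
      vertex 0.0 6.0 16.0
      vertex 1.8 10.2 16.0
    endloop
  endfacet
  facet normal -0.9191 -0.3939 0.0000
    outer loop
      vertex 0.0 6.0 0.0
      vertex 1.8 1.8 0.0
      vertex 1.8 1.8 16.0
    endloop
  endfacet
  facet normal -0.9191 -0.3939 0.0000
    outer loop
      vertex 0.0 6.0 0.0
      vertex 1.8 1.8 16.0
      vertex 0.0 6.0 16.0
    endloop
  endfacet
  facet normal -0.3939 -0.9191 0.0000
    outer loop
      vertex 1.8 1.8 0.0
      vertex 6.0 0.0 0.0
      vertex 6.0 0.0 16.0
    endloop
  endfacet
  facet normal -0.3939 -0.9191 0.0000
    outer loop
      vertex 1.8 1.8 0.0
      vertex 6.0 0.0 16.0
      vertex 1.8 1.8 16.0
    endloop
  endfacet
  facet normal 0.3939 -0.9191 0.0000
    outer loop
      vertex 6.0 0.0 0.0
      vertex 10.2 1.8 0.0
      vertex 10.2 1.8 16.0
    endloop
  endfacet
  facet normal 0.3939 -0.9191 0.0000
    outer loop
      vertex 6.0 0.0 0.0
      vertex 10.2 1.8 16.0
      vertex 6.0 0.0 16.0
    endloop
  endfacet
  facet normal 0.9191 -0.3939 0.0000
    outer loop
      vertex 10.2 1.8 0.0
      vertex 12.0 6.0 0.0
      vertex 12.0 6.0 16.0
    endloop
  endfacet
  facet normal 0.9191 -0.3939 0.0000
    outer loop
      vertex 10.2 1.8 0.0
      vertex 12.0 6.0 16.0
      vertex 10.2 1.8 16.0
    endloop
  endfacet
endsolid part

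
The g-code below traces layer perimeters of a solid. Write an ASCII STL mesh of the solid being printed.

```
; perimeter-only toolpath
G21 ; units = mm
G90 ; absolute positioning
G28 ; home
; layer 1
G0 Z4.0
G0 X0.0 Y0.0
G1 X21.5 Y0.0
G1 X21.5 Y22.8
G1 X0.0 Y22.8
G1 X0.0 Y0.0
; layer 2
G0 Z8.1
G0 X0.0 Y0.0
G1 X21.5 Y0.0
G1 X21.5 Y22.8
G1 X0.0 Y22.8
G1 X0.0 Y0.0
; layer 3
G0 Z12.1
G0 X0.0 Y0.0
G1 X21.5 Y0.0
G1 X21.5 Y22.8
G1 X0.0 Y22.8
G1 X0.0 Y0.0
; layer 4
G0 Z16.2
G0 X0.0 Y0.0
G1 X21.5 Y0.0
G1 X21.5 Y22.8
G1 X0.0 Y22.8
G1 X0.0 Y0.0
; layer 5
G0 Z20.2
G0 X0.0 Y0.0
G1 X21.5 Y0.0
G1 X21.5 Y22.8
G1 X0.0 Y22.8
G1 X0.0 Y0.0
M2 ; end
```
solid part
  facet normal 0.0000 0.0000 -1.0000
    outer loop
      vertex 21.5 22.8 0.0
      vertex 21.5 0.0 0.0
      vertex 0.0 0.0 0.0
    endloop
  endfacet
  facet normal 0.0000 0.0000 -1.0000
    outer loop
      vertex 0.0 22.8 0.0
      vertex 21.5 22.8 0.0
      vertex 0.0 0.0 0.0
    endloop
  endfacet
  facet normal 0.0000 0.0000 1.0000
    outer loop
      vertex 0.0 0.0 20.2
      vertex 21.5 0.0 20.2
      vertex 21.5 22.8 20.2
    endloop
  endfacet
  facet normal 0.0000 0.0000 1.0000
    outer loop
      vertex 0.0 0.0 20.2
      vertex 21.5 22.8 20.2
      vertex 0.0 22.8 20.2
    endloop
  endfacet
  facet normal 0.0000 -1.0000 0.0000
    outer loop
      vertex 0.0 0.0 0.0
      vertex 21.5 0.0 0.0
      vertex 21.5 0.0 20.2
    endloop
  endfacet
  facet normal 0.0000 -1.0000 0.0000
    outer loop
      vertex 0.0 0.0 0.0
      vertex 21.5 0.0 20.2
      vertex 0.0 0.0 20.2
    endloop
  endfacet
  facet normal 0.0000 1.0000 0.0000
    outer loop
      vertex 21.5 22.8 20.2
      vertex 21.5 22.8 0.0
      vertex 0.0 22.8 0.0
    endloop
  endfacet
  facet normal 0.0000 1.0000 0.0000
    outer loop
      vertex 0.0 22.8 20.2
      vertex 21.5 22.8 20.2
      vertex 0.0 22.8 0.0
    endloop
  endfacet
  facet normal -1.0000 0.0000 0.0000
    outer loop
      vertex 0.0 22.8 20.2
      vertex 0.0 22.8 0.0
      vertex 0.0 0.0 0.0
    endloop
  endfacet
  facet normal -1.0000 0.0000 0.0000
    outer loop
      vertex 0.0 0.0 20.2
      vertex 0.0 22.8 20.2
      vertex 0.0 0.0 0.0
    endloop
  endfacet
  facet normal 1.0000 0.0000 0.0000
    outer loop
      vertex 21.5 0.0 0.0
      vertex 21.5 22.8 0.0
      vertex 21.5 22.8 20.2
    endloop
  endfacet
  facet normal 1.0000 0.0000 0.0000
    outer loop
      vertex 21.5 0.0 0.0
      vertex 21.5 22.8 20.2
      vertex 21.5 0.0 20.2
    endloop
  endfacet
endsolid part

The G0 Z moves step by Δz≈4.0 mm. Every layer's G1 loop is the same polygon, so the solid is a straight extrusion of it from z=0 to z≈20.2. Closing with flat bottom and top caps and triangulating gives 12 facets — a rectangular box, roughly 21.5 × 22.8 mm footprint and 20.2 mm tall.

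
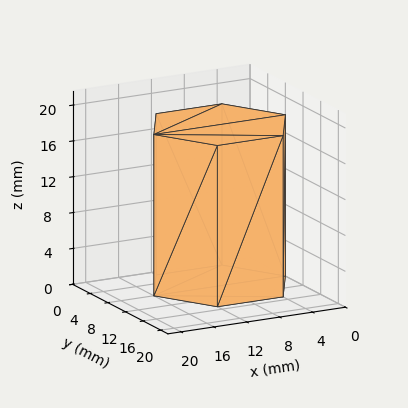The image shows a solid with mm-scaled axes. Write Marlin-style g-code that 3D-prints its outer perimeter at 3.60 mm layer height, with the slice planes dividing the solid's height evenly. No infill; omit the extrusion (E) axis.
Reading the render: the shape is a regular 6-sided prism (a cylinder approximated with 6 flat sides), circumscribed radius ≈ 8 mm, height ≈ 18 mm (dimensions read to the nearest mm from the axis ticks). For the g-code, the solid's height is divided into equal slices at the stated Δz and each level perimeter traced with G1 moves after a G0 lift.

; perimeter-only toolpath
G21 ; units = mm
G90 ; absolute positioning
G28 ; home
; layer 1
G0 Z3.60
G0 X16.00 Y8.00
G1 X12.00 Y14.93
G1 X4.00 Y14.93
G1 X0.00 Y8.00
G1 X4.00 Y1.07
G1 X12.00 Y1.07
G1 X16.00 Y8.00
; layer 2
G0 Z7.20
G0 X16.00 Y8.00
G1 X12.00 Y14.93
G1 X4.00 Y14.93
G1 X0.00 Y8.00
G1 X4.00 Y1.07
G1 X12.00 Y1.07
G1 X16.00 Y8.00
; layer 3
G0 Z10.80
G0 X16.00 Y8.00
G1 X12.00 Y14.93
G1 X4.00 Y14.93
G1 X0.00 Y8.00
G1 X4.00 Y1.07
G1 X12.00 Y1.07
G1 X16.00 Y8.00
; layer 4
G0 Z14.40
G0 X16.00 Y8.00
G1 X12.00 Y14.93
G1 X4.00 Y14.93
G1 X0.00 Y8.00
G1 X4.00 Y1.07
G1 X12.00 Y1.07
G1 X16.00 Y8.00
; layer 5
G0 Z18.00
G0 X16.00 Y8.00
G1 X12.00 Y14.93
G1 X4.00 Y14.93
G1 X0.00 Y8.00
G1 X4.00 Y1.07
G1 X12.00 Y1.07
G1 X16.00 Y8.00
M2 ; end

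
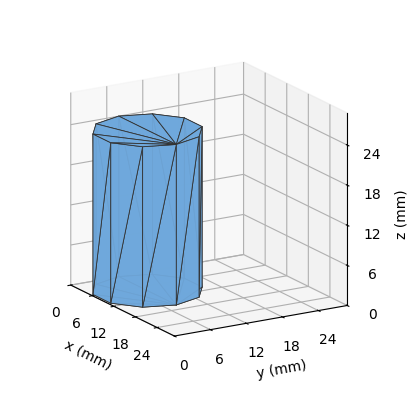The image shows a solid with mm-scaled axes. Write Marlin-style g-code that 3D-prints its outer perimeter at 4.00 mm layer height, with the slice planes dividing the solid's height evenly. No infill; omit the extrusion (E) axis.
Reading the render: the shape is a regular 10-sided prism (a cylinder approximated with 10 flat sides), circumscribed radius ≈ 8 mm, height ≈ 24 mm (dimensions read to the nearest mm from the axis ticks). For the g-code, the solid's height is divided into equal slices at the stated Δz and each level perimeter traced with G1 moves after a G0 lift.

; perimeter-only toolpath
G21 ; units = mm
G90 ; absolute positioning
G28 ; home
; layer 1
G0 Z4.00
G0 X16.00 Y8.00
G1 X14.47 Y12.70
G1 X10.47 Y15.61
G1 X5.53 Y15.61
G1 X1.53 Y12.70
G1 X0.00 Y8.00
G1 X1.53 Y3.30
G1 X5.53 Y0.39
G1 X10.47 Y0.39
G1 X14.47 Y3.30
G1 X16.00 Y8.00
; layer 2
G0 Z8.00
G0 X16.00 Y8.00
G1 X14.47 Y12.70
G1 X10.47 Y15.61
G1 X5.53 Y15.61
G1 X1.53 Y12.70
G1 X0.00 Y8.00
G1 X1.53 Y3.30
G1 X5.53 Y0.39
G1 X10.47 Y0.39
G1 X14.47 Y3.30
G1 X16.00 Y8.00
; layer 3
G0 Z12.00
G0 X16.00 Y8.00
G1 X14.47 Y12.70
G1 X10.47 Y15.61
G1 X5.53 Y15.61
G1 X1.53 Y12.70
G1 X0.00 Y8.00
G1 X1.53 Y3.30
G1 X5.53 Y0.39
G1 X10.47 Y0.39
G1 X14.47 Y3.30
G1 X16.00 Y8.00
; layer 4
G0 Z16.00
G0 X16.00 Y8.00
G1 X14.47 Y12.70
G1 X10.47 Y15.61
G1 X5.53 Y15.61
G1 X1.53 Y12.70
G1 X0.00 Y8.00
G1 X1.53 Y3.30
G1 X5.53 Y0.39
G1 X10.47 Y0.39
G1 X14.47 Y3.30
G1 X16.00 Y8.00
; layer 5
G0 Z20.00
G0 X16.00 Y8.00
G1 X14.47 Y12.70
G1 X10.47 Y15.61
G1 X5.53 Y15.61
G1 X1.53 Y12.70
G1 X0.00 Y8.00
G1 X1.53 Y3.30
G1 X5.53 Y0.39
G1 X10.47 Y0.39
G1 X14.47 Y3.30
G1 X16.00 Y8.00
; layer 6
G0 Z24.00
G0 X16.00 Y8.00
G1 X14.47 Y12.70
G1 X10.47 Y15.61
G1 X5.53 Y15.61
G1 X1.53 Y12.70
G1 X0.00 Y8.00
G1 X1.53 Y3.30
G1 X5.53 Y0.39
G1 X10.47 Y0.39
G1 X14.47 Y3.30
G1 X16.00 Y8.00
M2 ; end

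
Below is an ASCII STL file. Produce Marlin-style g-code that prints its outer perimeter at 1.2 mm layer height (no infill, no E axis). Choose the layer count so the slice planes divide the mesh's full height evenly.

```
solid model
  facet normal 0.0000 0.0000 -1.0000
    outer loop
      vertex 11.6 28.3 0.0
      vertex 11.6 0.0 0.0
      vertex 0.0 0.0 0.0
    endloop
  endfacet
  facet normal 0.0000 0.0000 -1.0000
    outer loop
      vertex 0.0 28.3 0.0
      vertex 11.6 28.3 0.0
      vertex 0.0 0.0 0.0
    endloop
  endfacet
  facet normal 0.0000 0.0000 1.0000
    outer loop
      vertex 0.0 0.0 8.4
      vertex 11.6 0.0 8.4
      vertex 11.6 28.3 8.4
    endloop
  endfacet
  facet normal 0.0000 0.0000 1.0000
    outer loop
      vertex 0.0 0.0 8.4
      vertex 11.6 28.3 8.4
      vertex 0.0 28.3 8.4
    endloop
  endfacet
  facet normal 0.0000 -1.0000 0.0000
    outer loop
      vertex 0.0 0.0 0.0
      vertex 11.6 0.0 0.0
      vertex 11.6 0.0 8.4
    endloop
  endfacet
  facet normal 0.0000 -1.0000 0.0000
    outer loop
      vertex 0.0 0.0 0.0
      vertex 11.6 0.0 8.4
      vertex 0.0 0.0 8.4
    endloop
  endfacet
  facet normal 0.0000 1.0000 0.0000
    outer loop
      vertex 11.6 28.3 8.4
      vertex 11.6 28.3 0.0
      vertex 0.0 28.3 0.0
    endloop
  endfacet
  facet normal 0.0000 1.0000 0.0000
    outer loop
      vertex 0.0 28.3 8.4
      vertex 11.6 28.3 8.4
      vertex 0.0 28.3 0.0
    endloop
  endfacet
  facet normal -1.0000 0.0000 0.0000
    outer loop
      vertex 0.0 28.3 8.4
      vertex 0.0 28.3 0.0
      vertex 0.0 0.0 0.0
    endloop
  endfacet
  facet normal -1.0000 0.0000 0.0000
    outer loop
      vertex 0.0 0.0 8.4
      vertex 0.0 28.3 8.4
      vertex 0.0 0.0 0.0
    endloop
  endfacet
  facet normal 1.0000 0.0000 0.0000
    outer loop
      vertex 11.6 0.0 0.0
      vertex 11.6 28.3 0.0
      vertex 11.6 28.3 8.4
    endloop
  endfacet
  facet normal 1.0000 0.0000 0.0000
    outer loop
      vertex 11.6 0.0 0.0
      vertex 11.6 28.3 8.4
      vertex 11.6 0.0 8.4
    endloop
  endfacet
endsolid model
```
; perimeter-only toolpath
G21 ; units = mm
G90 ; absolute positioning
G28 ; home
; layer 1
G0 Z1.2
G0 X0.0 Y0.0
G1 X11.6 Y0.0
G1 X11.6 Y28.3
G1 X0.0 Y28.3
G1 X0.0 Y0.0
; layer 2
G0 Z2.4
G0 X0.0 Y0.0
G1 X11.6 Y0.0
G1 X11.6 Y28.3
G1 X0.0 Y28.3
G1 X0.0 Y0.0
; layer 3
G0 Z3.6
G0 X0.0 Y0.0
G1 X11.6 Y0.0
G1 X11.6 Y28.3
G1 X0.0 Y28.3
G1 X0.0 Y0.0
; layer 4
G0 Z4.8
G0 X0.0 Y0.0
G1 X11.6 Y0.0
G1 X11.6 Y28.3
G1 X0.0 Y28.3
G1 X0.0 Y0.0
; layer 5
G0 Z6.0
G0 X0.0 Y0.0
G1 X11.6 Y0.0
G1 X11.6 Y28.3
G1 X0.0 Y28.3
G1 X0.0 Y0.0
; layer 6
G0 Z7.2
G0 X0.0 Y0.0
G1 X11.6 Y0.0
G1 X11.6 Y28.3
G1 X0.0 Y28.3
G1 X0.0 Y0.0
; layer 7
G0 Z8.4
G0 X0.0 Y0.0
G1 X11.6 Y0.0
G1 X11.6 Y28.3
G1 X0.0 Y28.3
G1 X0.0 Y0.0
M2 ; end

The solid is a rectangular box, roughly 11.6 × 28.3 mm footprint and 8.4 mm tall. Slicing at Δz = 1.2 mm — 7 equal slices spanning the solid's height, so layer i sits at z = i·h/7 — gives 7 non-empty perimeters. Each is a 4-segment closed polygon; G0 lifts to the layer z and rapids to the start vertex, then G1 traces the edges.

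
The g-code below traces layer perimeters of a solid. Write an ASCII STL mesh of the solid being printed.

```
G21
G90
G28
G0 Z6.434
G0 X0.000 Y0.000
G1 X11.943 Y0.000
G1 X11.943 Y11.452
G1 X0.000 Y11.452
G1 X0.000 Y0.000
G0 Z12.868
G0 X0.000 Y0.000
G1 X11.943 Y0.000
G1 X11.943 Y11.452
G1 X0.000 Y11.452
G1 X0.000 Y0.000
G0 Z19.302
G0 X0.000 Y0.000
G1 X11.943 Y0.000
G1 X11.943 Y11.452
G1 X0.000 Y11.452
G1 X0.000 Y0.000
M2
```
solid part
  facet normal 0.0000 0.0000 -1.0000
    outer loop
      vertex 11.943 11.452 0.000
      vertex 11.943 0.000 0.000
      vertex 0.000 0.000 0.000
    endloop
  endfacet
  facet normal 0.0000 0.0000 -1.0000
    outer loop
      vertex 0.000 11.452 0.000
      vertex 11.943 11.452 0.000
      vertex 0.000 0.000 0.000
    endloop
  endfacet
  facet normal 0.0000 0.0000 1.0000
    outer loop
      vertex 0.000 0.000 19.302
      vertex 11.943 0.000 19.302
      vertex 11.943 11.452 19.302
    endloop
  endfacet
  facet normal 0.0000 0.0000 1.0000
    outer loop
      vertex 0.000 0.000 19.302
      vertex 11.943 11.452 19.302
      vertex 0.000 11.452 19.302
    endloop
  endfacet
  facet normal 0.0000 -1.0000 0.0000
    outer loop
      vertex 0.000 0.000 0.000
      vertex 11.943 0.000 0.000
      vertex 11.943 0.000 19.302
    endloop
  endfacet
  facet normal 0.0000 -1.0000 0.0000
    outer loop
      vertex 0.000 0.000 0.000
      vertex 11.943 0.000 19.302
      vertex 0.000 0.000 19.302
    endloop
  endfacet
  facet normal 0.0000 1.0000 0.0000
    outer loop
      vertex 11.943 11.452 19.302
      vertex 11.943 11.452 0.000
      vertex 0.000 11.452 0.000
    endloop
  endfacet
  facet normal 0.0000 1.0000 0.0000
    outer loop
      vertex 0.000 11.452 19.302
      vertex 11.943 11.452 19.302
      vertex 0.000 11.452 0.000
    endloop
  endfacet
  facet normal -1.0000 0.0000 0.0000
    outer loop
      vertex 0.000 11.452 19.302
      vertex 0.000 11.452 0.000
      vertex 0.000 0.000 0.000
    endloop
  endfacet
  facet normal -1.0000 0.0000 0.0000
    outer loop
      vertex 0.000 0.000 19.302
      vertex 0.000 11.452 19.302
      vertex 0.000 0.000 0.000
    endloop
  endfacet
  facet normal 1.0000 0.0000 0.0000
    outer loop
      vertex 11.943 0.000 0.000
      vertex 11.943 11.452 0.000
      vertex 11.943 11.452 19.302
    endloop
  endfacet
  facet normal 1.0000 0.0000 0.0000
    outer loop
      vertex 11.943 0.000 0.000
      vertex 11.943 11.452 19.302
      vertex 11.943 0.000 19.302
    endloop
  endfacet
endsolid part

The G0 Z moves step by Δz≈6.434 mm. Every layer's G1 loop is the same polygon, so the solid is a straight extrusion of it from z=0 to z≈19.3. Closing with flat bottom and top caps and triangulating gives 12 facets — a rectangular box, roughly 11.9 × 11.5 mm footprint and 19.3 mm tall.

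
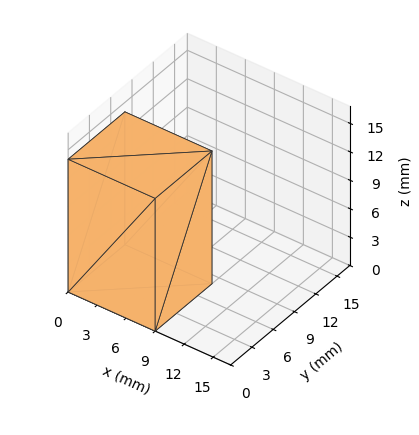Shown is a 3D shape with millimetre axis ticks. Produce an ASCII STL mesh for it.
Reading the render: the shape is a rectangular box, roughly 9 × 8 mm footprint and 14 mm tall (dimensions read to the nearest mm from the axis ticks). For the STL, each face is triangulated and given an outward normal.

solid part
  facet normal 0.0000 0.0000 -1.0000
    outer loop
      vertex 9.0 8.0 0.0
      vertex 9.0 0.0 0.0
      vertex 0.0 0.0 0.0
    endloop
  endfacet
  facet normal 0.0000 0.0000 -1.0000
    outer loop
      vertex 0.0 8.0 0.0
      vertex 9.0 8.0 0.0
      vertex 0.0 0.0 0.0
    endloop
  endfacet
  facet normal 0.0000 0.0000 1.0000
    outer loop
      vertex 0.0 0.0 14.0
      vertex 9.0 0.0 14.0
      vertex 9.0 8.0 14.0
    endloop
  endfacet
  facet normal 0.0000 0.0000 1.0000
    outer loop
      vertex 0.0 0.0 14.0
      vertex 9.0 8.0 14.0
      vertex 0.0 8.0 14.0
    endloop
  endfacet
  facet normal 0.0000 -1.0000 0.0000
    outer loop
      vertex 0.0 0.0 0.0
      vertex 9.0 0.0 0.0
      vertex 9.0 0.0 14.0
    endloop
  endfacet
  facet normal 0.0000 -1.0000 0.0000
    outer loop
      vertex 0.0 0.0 0.0
      vertex 9.0 0.0 14.0
      vertex 0.0 0.0 14.0
    endloop
  endfacet
  facet normal 0.0000 1.0000 0.0000
    outer loop
      vertex 9.0 8.0 14.0
      vertex 9.0 8.0 0.0
      vertex 0.0 8.0 0.0
    endloop
  endfacet
  facet normal 0.0000 1.0000 0.0000
    outer loop
      vertex 0.0 8.0 14.0
      vertex 9.0 8.0 14.0
      vertex 0.0 8.0 0.0
    endloop
  endfacet
  facet normal -1.0000 0.0000 0.0000
    outer loop
      vertex 0.0 8.0 14.0
      vertex 0.0 8.0 0.0
      vertex 0.0 0.0 0.0
    endloop
  endfacet
  facet normal -1.0000 0.0000 0.0000
    outer loop
      vertex 0.0 0.0 14.0
      vertex 0.0 8.0 14.0
      vertex 0.0 0.0 0.0
    endloop
  endfacet
  facet normal 1.0000 0.0000 0.0000
    outer loop
      vertex 9.0 0.0 0.0
      vertex 9.0 8.0 0.0
      vertex 9.0 8.0 14.0
    endloop
  endfacet
  facet normal 1.0000 0.0000 0.0000
    outer loop
      vertex 9.0 0.0 0.0
      vertex 9.0 8.0 14.0
      vertex 9.0 0.0 14.0
    endloop
  endfacet
endsolid part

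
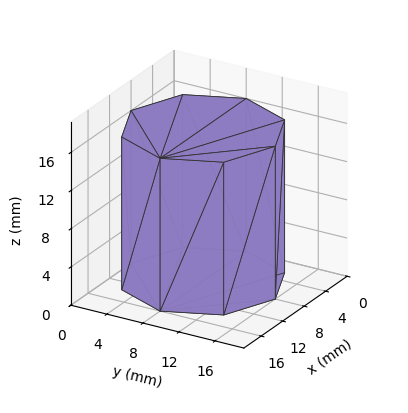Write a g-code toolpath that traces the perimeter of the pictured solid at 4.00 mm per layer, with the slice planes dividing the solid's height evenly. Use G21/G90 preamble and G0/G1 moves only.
Reading the render: the shape is a regular 8-sided prism (a cylinder approximated with 8 flat sides), circumscribed radius ≈ 8 mm, height ≈ 16 mm (dimensions read to the nearest mm from the axis ticks). For the g-code, the solid's height is divided into equal slices at the stated Δz and each level perimeter traced with G1 moves after a G0 lift.

; perimeter-only toolpath
G21 ; units = mm
G90 ; absolute positioning
G28 ; home
; layer 1
G0 Z4.00
G0 X16.00 Y8.00
G1 X13.66 Y13.66
G1 X8.00 Y16.00
G1 X2.34 Y13.66
G1 X0.00 Y8.00
G1 X2.34 Y2.34
G1 X8.00 Y0.00
G1 X13.66 Y2.34
G1 X16.00 Y8.00
; layer 2
G0 Z8.00
G0 X16.00 Y8.00
G1 X13.66 Y13.66
G1 X8.00 Y16.00
G1 X2.34 Y13.66
G1 X0.00 Y8.00
G1 X2.34 Y2.34
G1 X8.00 Y0.00
G1 X13.66 Y2.34
G1 X16.00 Y8.00
; layer 3
G0 Z12.00
G0 X16.00 Y8.00
G1 X13.66 Y13.66
G1 X8.00 Y16.00
G1 X2.34 Y13.66
G1 X0.00 Y8.00
G1 X2.34 Y2.34
G1 X8.00 Y0.00
G1 X13.66 Y2.34
G1 X16.00 Y8.00
; layer 4
G0 Z16.00
G0 X16.00 Y8.00
G1 X13.66 Y13.66
G1 X8.00 Y16.00
G1 X2.34 Y13.66
G1 X0.00 Y8.00
G1 X2.34 Y2.34
G1 X8.00 Y0.00
G1 X13.66 Y2.34
G1 X16.00 Y8.00
M2 ; end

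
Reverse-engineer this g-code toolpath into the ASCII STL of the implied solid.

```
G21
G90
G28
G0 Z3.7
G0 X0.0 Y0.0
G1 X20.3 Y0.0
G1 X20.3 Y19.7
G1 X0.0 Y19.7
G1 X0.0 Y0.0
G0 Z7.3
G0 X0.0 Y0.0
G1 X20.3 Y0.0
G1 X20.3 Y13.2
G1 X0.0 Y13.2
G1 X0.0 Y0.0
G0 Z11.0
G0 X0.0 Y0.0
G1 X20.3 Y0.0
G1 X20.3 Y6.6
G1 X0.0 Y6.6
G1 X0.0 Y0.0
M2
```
solid part
  facet normal 0.0000 0.0000 -1.0000
    outer loop
      vertex 20.3 26.3 0.0
      vertex 20.3 0.0 0.0
      vertex 0.0 0.0 0.0
    endloop
  endfacet
  facet normal 0.0000 0.0000 -1.0000
    outer loop
      vertex 0.0 26.3 0.0
      vertex 20.3 26.3 0.0
      vertex 0.0 0.0 0.0
    endloop
  endfacet
  facet normal 0.0000 -1.0000 0.0000
    outer loop
      vertex 0.0 0.0 0.0
      vertex 20.3 0.0 0.0
      vertex 20.3 0.0 14.7
    endloop
  endfacet
  facet normal 0.0000 -1.0000 0.0000
    outer loop
      vertex 0.0 0.0 0.0
      vertex 20.3 0.0 14.7
      vertex 0.0 0.0 14.7
    endloop
  endfacet
  facet normal 0.0000 0.4879 0.8729
    outer loop
      vertex 0.0 0.0 14.7
      vertex 20.3 0.0 14.7
      vertex 20.3 26.3 0.0
    endloop
  endfacet
  facet normal 0.0000 0.4879 0.8729
    outer loop
      vertex 0.0 0.0 14.7
      vertex 20.3 26.3 0.0
      vertex 0.0 26.3 0.0
    endloop
  endfacet
  facet normal -1.0000 0.0000 0.0000
    outer loop
      vertex 0.0 0.0 14.7
      vertex 0.0 26.3 0.0
      vertex 0.0 0.0 0.0
    endloop
  endfacet
  facet normal 1.0000 0.0000 0.0000
    outer loop
      vertex 20.3 0.0 0.0
      vertex 20.3 26.3 0.0
      vertex 20.3 0.0 14.7
    endloop
  endfacet
endsolid part

The G0 Z moves step by Δz≈3.7 mm. The G1 loops shrink linearly with z, so the solid tapers from its base footprint up to z≈14.7. Closing with a flat bottom cap and the tapered top and triangulating gives 8 facets — a wedge (ramp): 20.3 × 26.3 mm base, rising to 14.7 mm along the y=0 edge and sloping linearly to z=0 at y=26.3.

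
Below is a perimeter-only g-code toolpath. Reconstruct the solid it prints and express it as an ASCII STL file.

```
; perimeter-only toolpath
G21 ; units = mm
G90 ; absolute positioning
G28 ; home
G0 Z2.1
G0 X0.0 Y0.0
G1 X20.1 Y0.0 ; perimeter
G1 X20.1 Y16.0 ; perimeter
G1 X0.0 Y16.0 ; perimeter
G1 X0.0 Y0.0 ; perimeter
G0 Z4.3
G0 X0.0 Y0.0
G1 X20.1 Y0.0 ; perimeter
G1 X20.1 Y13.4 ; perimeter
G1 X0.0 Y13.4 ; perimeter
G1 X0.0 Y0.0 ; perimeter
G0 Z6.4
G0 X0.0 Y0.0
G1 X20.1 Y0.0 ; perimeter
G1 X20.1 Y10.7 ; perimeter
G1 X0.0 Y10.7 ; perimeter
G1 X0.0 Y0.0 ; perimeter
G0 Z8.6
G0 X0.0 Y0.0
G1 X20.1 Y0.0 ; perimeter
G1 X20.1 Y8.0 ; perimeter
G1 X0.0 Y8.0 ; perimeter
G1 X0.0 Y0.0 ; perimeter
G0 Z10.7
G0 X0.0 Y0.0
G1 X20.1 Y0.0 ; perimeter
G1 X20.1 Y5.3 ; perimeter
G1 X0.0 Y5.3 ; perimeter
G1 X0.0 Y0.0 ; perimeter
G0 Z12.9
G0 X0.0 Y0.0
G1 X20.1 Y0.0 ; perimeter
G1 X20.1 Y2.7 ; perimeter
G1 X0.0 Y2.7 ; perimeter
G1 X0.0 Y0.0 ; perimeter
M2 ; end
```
solid part
  facet normal 0.0000 0.0000 -1.0000
    outer loop
      vertex 20.1 18.7 0.0
      vertex 20.1 0.0 0.0
      vertex 0.0 0.0 0.0
    endloop
  endfacet
  facet normal 0.0000 0.0000 -1.0000
    outer loop
      vertex 0.0 18.7 0.0
      vertex 20.1 18.7 0.0
      vertex 0.0 0.0 0.0
    endloop
  endfacet
  facet normal 0.0000 -1.0000 0.0000
    outer loop
      vertex 0.0 0.0 0.0
      vertex 20.1 0.0 0.0
      vertex 20.1 0.0 15.0
    endloop
  endfacet
  facet normal 0.0000 -1.0000 0.0000
    outer loop
      vertex 0.0 0.0 0.0
      vertex 20.1 0.0 15.0
      vertex 0.0 0.0 15.0
    endloop
  endfacet
  facet normal 0.0000 0.6257 0.7801
    outer loop
      vertex 0.0 0.0 15.0
      vertex 20.1 0.0 15.0
      vertex 20.1 18.7 0.0
    endloop
  endfacet
  facet normal 0.0000 0.6257 0.7801
    outer loop
      vertex 0.0 0.0 15.0
      vertex 20.1 18.7 0.0
      vertex 0.0 18.7 0.0
    endloop
  endfacet
  facet normal -1.0000 0.0000 0.0000
    outer loop
      vertex 0.0 0.0 15.0
      vertex 0.0 18.7 0.0
      vertex 0.0 0.0 0.0
    endloop
  endfacet
  facet normal 1.0000 0.0000 0.0000
    outer loop
      vertex 20.1 0.0 0.0
      vertex 20.1 18.7 0.0
      vertex 20.1 0.0 15.0
    endloop
  endfacet
endsolid part

The G0 Z moves step by Δz≈2.1 mm. The G1 loops shrink linearly with z, so the solid tapers from its base footprint up to z≈15. Closing with a flat bottom cap and the tapered top and triangulating gives 8 facets — a wedge (ramp): 20.1 × 18.7 mm base, rising to 15 mm along the y=0 edge and sloping linearly to z=0 at y=18.7.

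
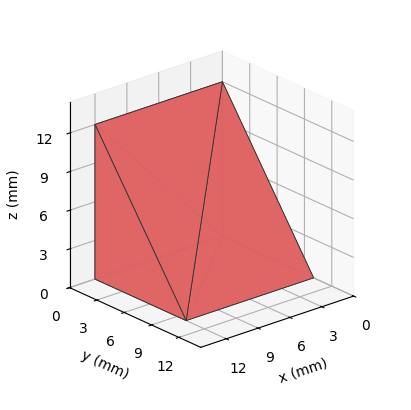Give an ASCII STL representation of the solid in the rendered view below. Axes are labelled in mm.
Reading the render: the shape is a wedge (ramp): 12 × 10 mm base, rising to 12 mm along the y=0 edge and sloping linearly to z=0 at y=10 (dimensions read to the nearest mm from the axis ticks). For the STL, each face is triangulated and given an outward normal.

solid part
  facet normal 0.0000 0.0000 -1.0000
    outer loop
      vertex 12.0 10.0 0.0
      vertex 12.0 0.0 0.0
      vertex 0.0 0.0 0.0
    endloop
  endfacet
  facet normal 0.0000 0.0000 -1.0000
    outer loop
      vertex 0.0 10.0 0.0
      vertex 12.0 10.0 0.0
      vertex 0.0 0.0 0.0
    endloop
  endfacet
  facet normal 0.0000 -1.0000 0.0000
    outer loop
      vertex 0.0 0.0 0.0
      vertex 12.0 0.0 0.0
      vertex 12.0 0.0 12.0
    endloop
  endfacet
  facet normal 0.0000 -1.0000 0.0000
    outer loop
      vertex 0.0 0.0 0.0
      vertex 12.0 0.0 12.0
      vertex 0.0 0.0 12.0
    endloop
  endfacet
  facet normal 0.0000 0.7682 0.6402
    outer loop
      vertex 0.0 0.0 12.0
      vertex 12.0 0.0 12.0
      vertex 12.0 10.0 0.0
    endloop
  endfacet
  facet normal 0.0000 0.7682 0.6402
    outer loop
      vertex 0.0 0.0 12.0
      vertex 12.0 10.0 0.0
      vertex 0.0 10.0 0.0
    endloop
  endfacet
  facet normal -1.0000 0.0000 0.0000
    outer loop
      vertex 0.0 0.0 12.0
      vertex 0.0 10.0 0.0
      vertex 0.0 0.0 0.0
    endloop
  endfacet
  facet normal 1.0000 0.0000 0.0000
    outer loop
      vertex 12.0 0.0 0.0
      vertex 12.0 10.0 0.0
      vertex 12.0 0.0 12.0
    endloop
  endfacet
endsolid part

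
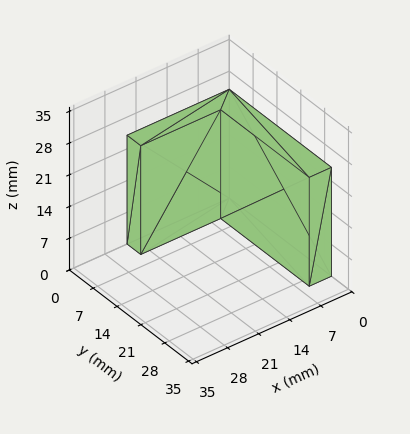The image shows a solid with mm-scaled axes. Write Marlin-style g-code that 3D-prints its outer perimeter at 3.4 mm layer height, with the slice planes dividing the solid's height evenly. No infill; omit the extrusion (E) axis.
Reading the render: the shape is an L-shaped prism: outer 23 × 30 mm, arm thicknesses ≈ 4 mm (horizontal) and 5 mm (vertical), extruded 24 mm in z (dimensions read to the nearest mm from the axis ticks). For the g-code, the solid's height is divided into equal slices at the stated Δz and each level perimeter traced with G1 moves after a G0 lift.

; perimeter-only toolpath
G21 ; units = mm
G90 ; absolute positioning
G28 ; home
; layer 1
G0 Z3.4
G0 X0.0 Y0.0
G1 X23.0 Y0.0
G1 X23.0 Y4.0
G1 X5.0 Y4.0
G1 X5.0 Y30.0
G1 X0.0 Y30.0
G1 X0.0 Y0.0
; layer 2
G0 Z6.9
G0 X0.0 Y0.0
G1 X23.0 Y0.0
G1 X23.0 Y4.0
G1 X5.0 Y4.0
G1 X5.0 Y30.0
G1 X0.0 Y30.0
G1 X0.0 Y0.0
; layer 3
G0 Z10.3
G0 X0.0 Y0.0
G1 X23.0 Y0.0
G1 X23.0 Y4.0
G1 X5.0 Y4.0
G1 X5.0 Y30.0
G1 X0.0 Y30.0
G1 X0.0 Y0.0
; layer 4
G0 Z13.7
G0 X0.0 Y0.0
G1 X23.0 Y0.0
G1 X23.0 Y4.0
G1 X5.0 Y4.0
G1 X5.0 Y30.0
G1 X0.0 Y30.0
G1 X0.0 Y0.0
; layer 5
G0 Z17.1
G0 X0.0 Y0.0
G1 X23.0 Y0.0
G1 X23.0 Y4.0
G1 X5.0 Y4.0
G1 X5.0 Y30.0
G1 X0.0 Y30.0
G1 X0.0 Y0.0
; layer 6
G0 Z20.6
G0 X0.0 Y0.0
G1 X23.0 Y0.0
G1 X23.0 Y4.0
G1 X5.0 Y4.0
G1 X5.0 Y30.0
G1 X0.0 Y30.0
G1 X0.0 Y0.0
; layer 7
G0 Z24.0
G0 X0.0 Y0.0
G1 X23.0 Y0.0
G1 X23.0 Y4.0
G1 X5.0 Y4.0
G1 X5.0 Y30.0
G1 X0.0 Y30.0
G1 X0.0 Y0.0
M2 ; end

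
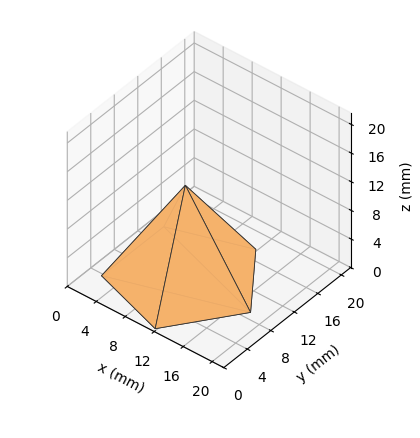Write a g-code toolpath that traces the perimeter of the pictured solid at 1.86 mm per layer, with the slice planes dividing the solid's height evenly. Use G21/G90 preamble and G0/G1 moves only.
Reading the render: the shape is a regular 5-sided pyramid, base circumscribed radius ≈ 9 mm, apex at z ≈ 13 mm (dimensions read to the nearest mm from the axis ticks). For the g-code, the solid's height is divided into equal slices at the stated Δz and each level perimeter traced with G1 moves after a G0 lift.

; perimeter-only toolpath
G21 ; units = mm
G90 ; absolute positioning
G28 ; home
; layer 1
G0 Z1.86
G0 X16.71 Y9.00
G1 X11.38 Y16.34
G1 X2.76 Y13.53
G1 X2.76 Y4.47
G1 X11.38 Y1.66
G1 X16.71 Y9.00
; layer 2
G0 Z3.71
G0 X15.43 Y9.00
G1 X10.99 Y15.11
G1 X3.80 Y12.78
G1 X3.80 Y5.22
G1 X10.99 Y2.89
G1 X15.43 Y9.00
; layer 3
G0 Z5.57
G0 X14.14 Y9.00
G1 X10.59 Y13.89
G1 X4.84 Y12.02
G1 X4.84 Y5.98
G1 X10.59 Y4.11
G1 X14.14 Y9.00
; layer 4
G0 Z7.43
G0 X12.86 Y9.00
G1 X10.19 Y12.67
G1 X5.88 Y11.27
G1 X5.88 Y6.73
G1 X10.19 Y5.33
G1 X12.86 Y9.00
; layer 5
G0 Z9.29
G0 X11.57 Y9.00
G1 X9.79 Y11.45
G1 X6.92 Y10.51
G1 X6.92 Y7.49
G1 X9.79 Y6.55
G1 X11.57 Y9.00
; layer 6
G0 Z11.14
G0 X10.29 Y9.00
G1 X9.40 Y10.22
G1 X7.96 Y9.76
G1 X7.96 Y8.24
G1 X9.40 Y7.78
G1 X10.29 Y9.00
M2 ; end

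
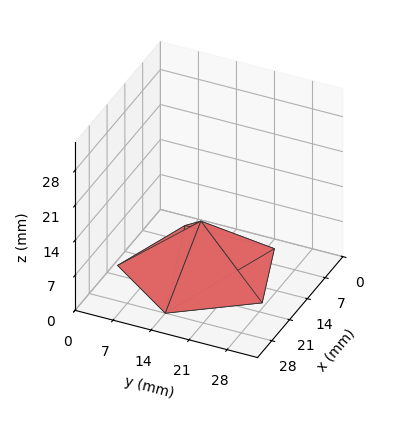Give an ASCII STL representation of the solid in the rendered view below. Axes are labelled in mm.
Reading the render: the shape is a regular 5-sided pyramid, base circumscribed radius ≈ 14 mm, apex at z ≈ 10 mm (dimensions read to the nearest mm from the axis ticks). For the STL, each face is triangulated and given an outward normal.

solid part
  facet normal 0.0000 0.0000 -1.0000
    outer loop
      vertex 2.67 22.23 0.00
      vertex 18.33 27.31 0.00
      vertex 28.00 14.00 0.00
    endloop
  endfacet
  facet normal 0.0000 0.0000 -1.0000
    outer loop
      vertex 2.67 5.77 0.00
      vertex 2.67 22.23 0.00
      vertex 28.00 14.00 0.00
    endloop
  endfacet
  facet normal 0.0000 0.0000 -1.0000
    outer loop
      vertex 18.33 0.69 0.00
      vertex 2.67 5.77 0.00
      vertex 28.00 14.00 0.00
    endloop
  endfacet
  facet normal 0.5355 0.3890 0.7496
    outer loop
      vertex 28.00 14.00 0.00
      vertex 18.33 27.31 0.00
      vertex 14.00 14.00 10.00
    endloop
  endfacet
  facet normal -0.2042 0.6296 0.7496
    outer loop
      vertex 18.33 27.31 0.00
      vertex 2.67 22.23 0.00
      vertex 14.00 14.00 10.00
    endloop
  endfacet
  facet normal -0.6617 0.0000 0.7497
    outer loop
      vertex 2.67 22.23 0.00
      vertex 2.67 5.77 0.00
      vertex 14.00 14.00 10.00
    endloop
  endfacet
  facet normal -0.2042 -0.6296 0.7496
    outer loop
      vertex 2.67 5.77 0.00
      vertex 18.33 0.69 0.00
      vertex 14.00 14.00 10.00
    endloop
  endfacet
  facet normal 0.5355 -0.3890 0.7496
    outer loop
      vertex 18.33 0.69 0.00
      vertex 28.00 14.00 0.00
      vertex 14.00 14.00 10.00
    endloop
  endfacet
endsolid part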